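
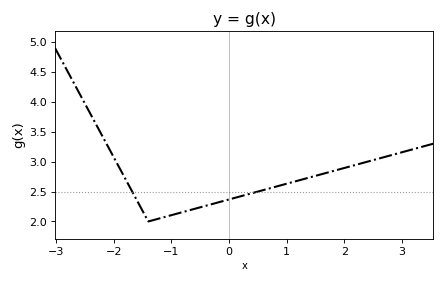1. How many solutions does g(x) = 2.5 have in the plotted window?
2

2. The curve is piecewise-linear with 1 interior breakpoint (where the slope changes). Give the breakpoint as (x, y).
(-1.4, 2)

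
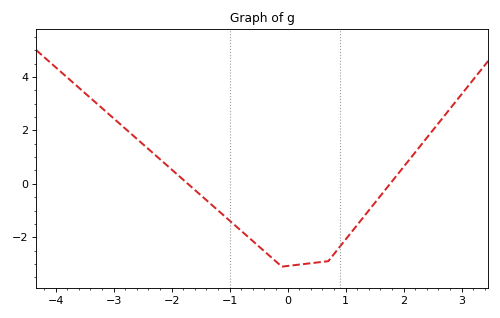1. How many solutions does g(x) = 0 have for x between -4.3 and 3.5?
2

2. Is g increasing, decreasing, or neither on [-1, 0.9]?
neither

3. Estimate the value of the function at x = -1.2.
-1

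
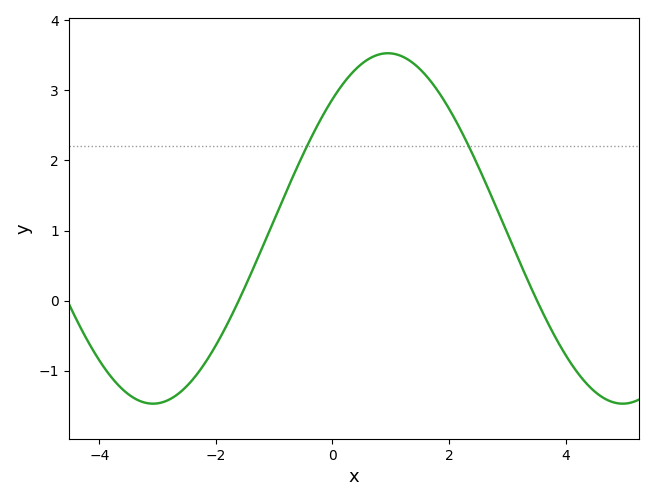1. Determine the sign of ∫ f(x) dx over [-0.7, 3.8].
positive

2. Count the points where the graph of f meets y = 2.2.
2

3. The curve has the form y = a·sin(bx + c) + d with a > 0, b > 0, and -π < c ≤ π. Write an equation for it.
y = 2.5sin(0.78x + 0.83) + 1.03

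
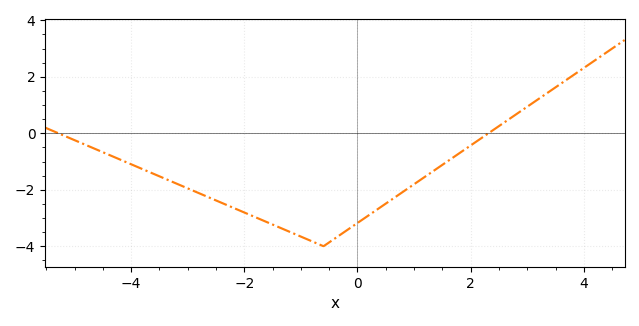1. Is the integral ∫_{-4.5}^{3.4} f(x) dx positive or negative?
negative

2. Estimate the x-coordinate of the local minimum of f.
-0.6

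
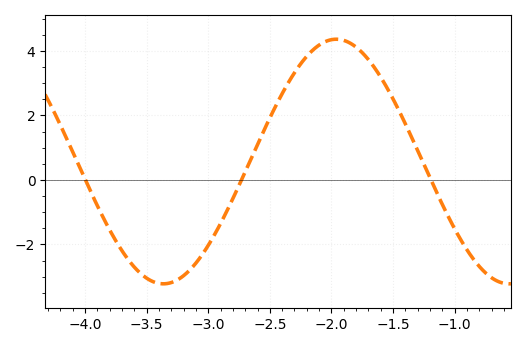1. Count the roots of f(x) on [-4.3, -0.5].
3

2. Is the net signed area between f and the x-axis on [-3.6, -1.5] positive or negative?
positive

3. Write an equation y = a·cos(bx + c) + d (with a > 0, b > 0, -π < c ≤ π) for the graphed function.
y = 3.79cos(2.24x - 1.89) + 0.57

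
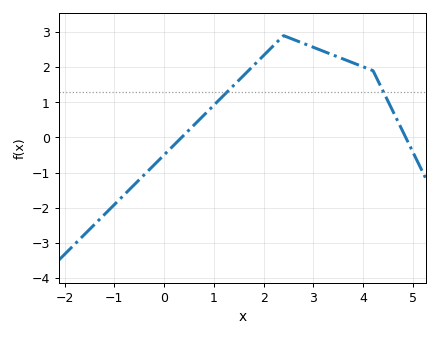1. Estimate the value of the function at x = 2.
2.33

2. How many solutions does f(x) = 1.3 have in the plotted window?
2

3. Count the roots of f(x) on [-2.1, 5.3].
2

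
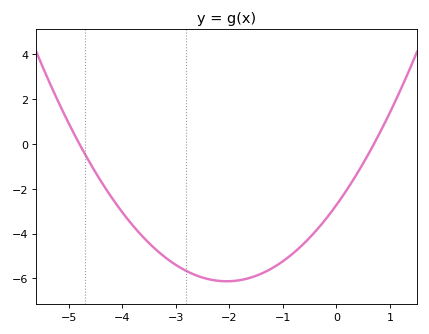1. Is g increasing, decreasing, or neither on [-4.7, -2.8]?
decreasing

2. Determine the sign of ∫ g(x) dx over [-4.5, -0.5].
negative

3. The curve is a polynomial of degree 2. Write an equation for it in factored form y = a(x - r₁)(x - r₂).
y = 0.81(x + 4.8)(x - 0.7)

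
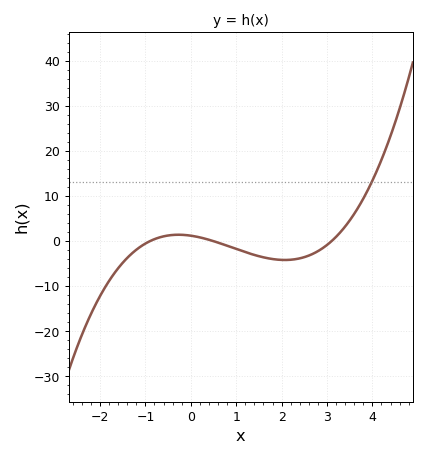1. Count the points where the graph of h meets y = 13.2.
1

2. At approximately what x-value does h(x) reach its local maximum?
-0.2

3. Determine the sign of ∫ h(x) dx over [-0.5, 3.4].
negative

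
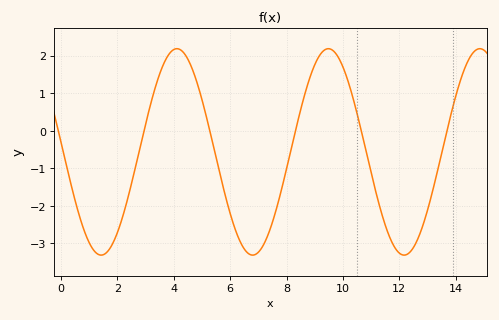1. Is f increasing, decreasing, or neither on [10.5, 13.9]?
neither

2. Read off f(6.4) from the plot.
-3.02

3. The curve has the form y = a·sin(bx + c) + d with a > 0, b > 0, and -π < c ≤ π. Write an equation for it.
y = 2.75sin(1.17x + 3.04) - 0.56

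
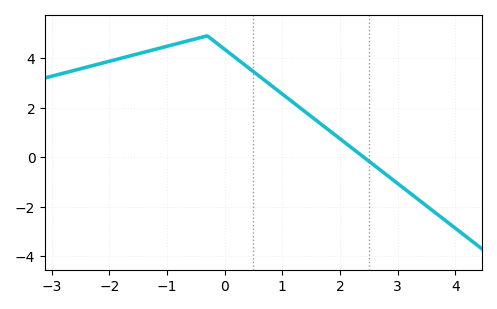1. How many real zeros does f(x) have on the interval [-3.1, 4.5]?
1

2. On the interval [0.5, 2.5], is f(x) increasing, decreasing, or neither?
decreasing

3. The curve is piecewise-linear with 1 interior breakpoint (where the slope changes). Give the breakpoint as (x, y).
(-0.3, 4.9)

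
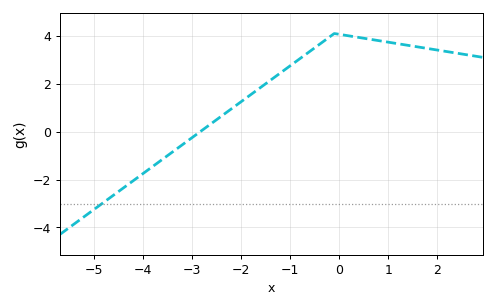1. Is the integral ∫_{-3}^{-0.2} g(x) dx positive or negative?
positive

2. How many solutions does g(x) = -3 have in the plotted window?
1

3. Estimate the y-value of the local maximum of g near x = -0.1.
4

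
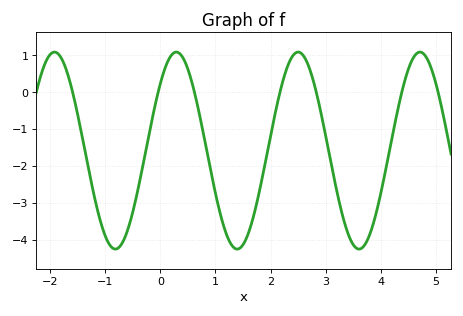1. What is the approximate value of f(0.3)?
1.1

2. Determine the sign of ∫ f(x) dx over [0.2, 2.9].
negative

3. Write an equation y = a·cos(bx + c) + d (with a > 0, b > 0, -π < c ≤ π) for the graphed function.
y = 2.67cos(2.8x - 0.82) - 1.58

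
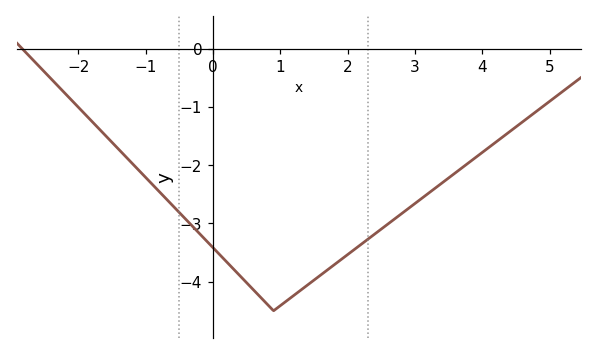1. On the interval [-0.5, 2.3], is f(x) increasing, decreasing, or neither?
neither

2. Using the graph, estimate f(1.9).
-3.6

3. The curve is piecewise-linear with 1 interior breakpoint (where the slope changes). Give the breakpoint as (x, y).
(0.9, -4.5)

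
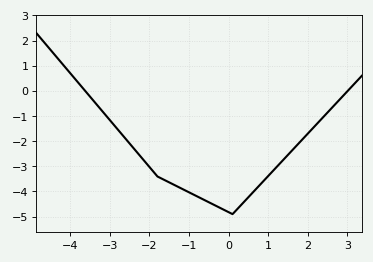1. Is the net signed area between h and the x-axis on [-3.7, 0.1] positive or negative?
negative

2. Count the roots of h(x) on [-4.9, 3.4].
2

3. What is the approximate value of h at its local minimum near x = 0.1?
-4.9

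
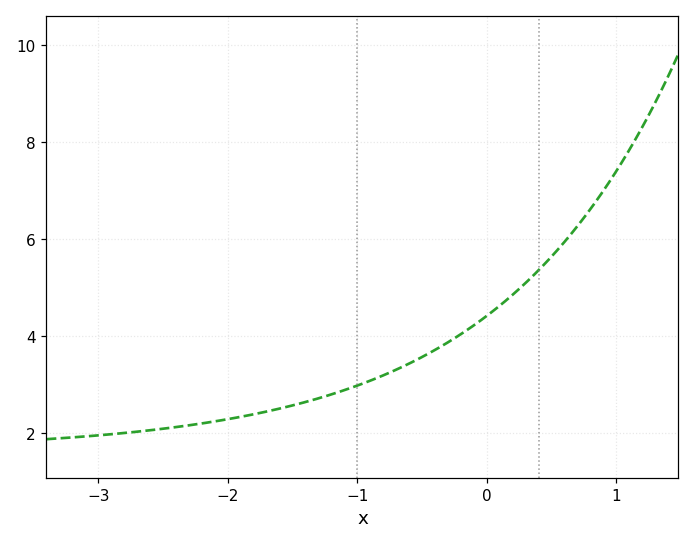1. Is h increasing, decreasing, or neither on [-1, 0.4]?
increasing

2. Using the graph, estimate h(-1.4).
2.64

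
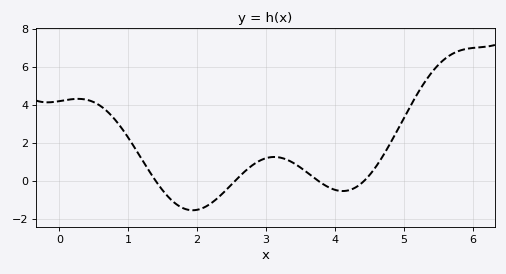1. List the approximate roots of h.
1.4, 2.6, 3.8, 4.4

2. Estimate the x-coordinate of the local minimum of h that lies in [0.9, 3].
1.9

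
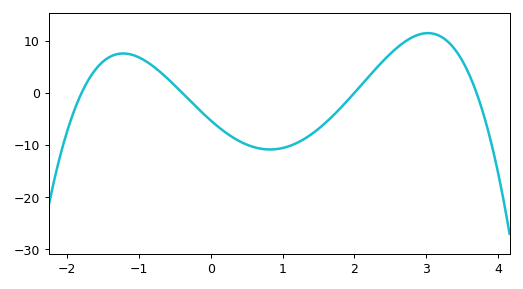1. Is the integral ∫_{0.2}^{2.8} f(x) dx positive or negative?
negative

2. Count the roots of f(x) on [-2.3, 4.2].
4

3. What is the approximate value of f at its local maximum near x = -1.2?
8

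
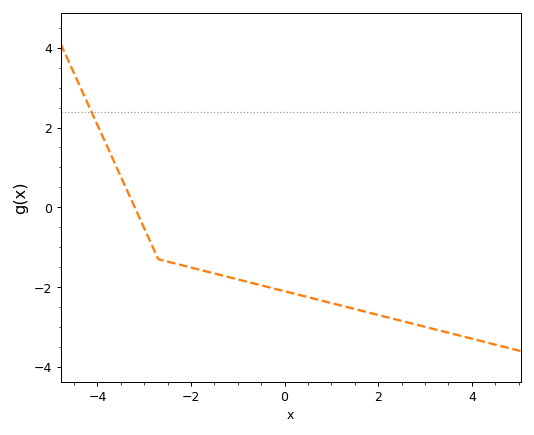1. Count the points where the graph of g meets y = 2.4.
1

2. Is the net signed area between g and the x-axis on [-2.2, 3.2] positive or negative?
negative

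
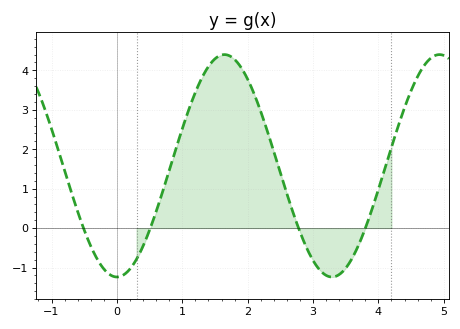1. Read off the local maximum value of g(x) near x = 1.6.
4.4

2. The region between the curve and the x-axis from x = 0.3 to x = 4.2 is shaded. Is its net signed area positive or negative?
positive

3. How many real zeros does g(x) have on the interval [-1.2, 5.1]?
4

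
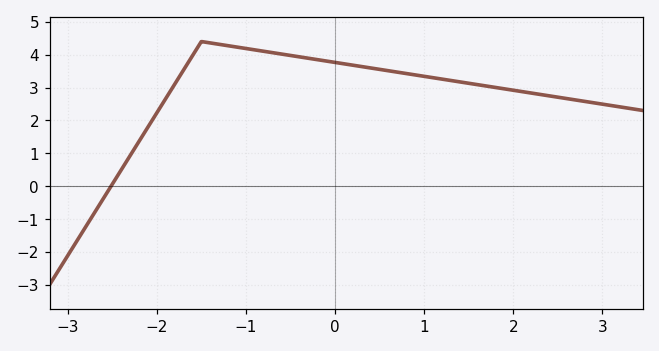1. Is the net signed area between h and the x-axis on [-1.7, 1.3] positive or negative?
positive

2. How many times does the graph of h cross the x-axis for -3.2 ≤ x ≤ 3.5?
1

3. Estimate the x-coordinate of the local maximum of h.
-1.5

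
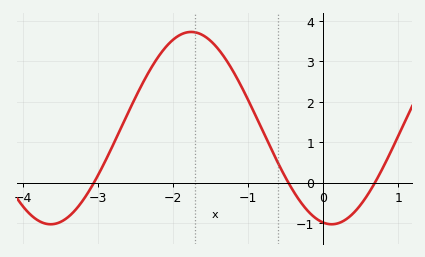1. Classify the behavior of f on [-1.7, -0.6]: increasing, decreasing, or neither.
decreasing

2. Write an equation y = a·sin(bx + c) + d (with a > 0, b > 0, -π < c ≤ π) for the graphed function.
y = 2.38sin(1.7x - 1.8) + 1.35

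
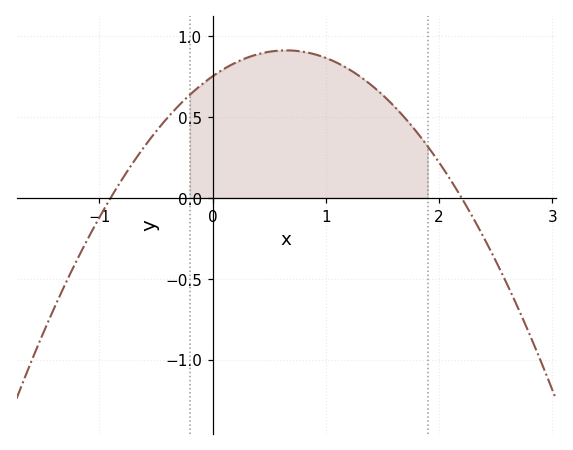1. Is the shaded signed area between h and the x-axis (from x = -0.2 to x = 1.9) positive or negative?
positive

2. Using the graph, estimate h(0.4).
0.9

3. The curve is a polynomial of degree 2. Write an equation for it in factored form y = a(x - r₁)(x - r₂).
y = -0.38(x + 0.9)(x - 2.2)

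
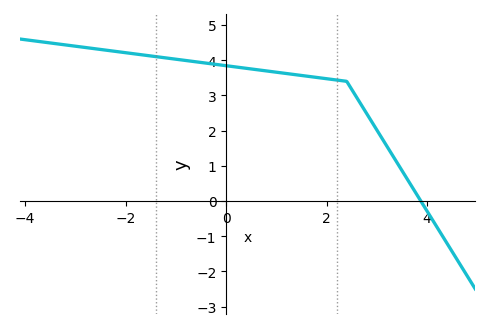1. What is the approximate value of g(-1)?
4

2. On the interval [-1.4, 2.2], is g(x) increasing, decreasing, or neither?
decreasing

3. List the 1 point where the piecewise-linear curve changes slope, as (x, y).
(2.4, 3.4)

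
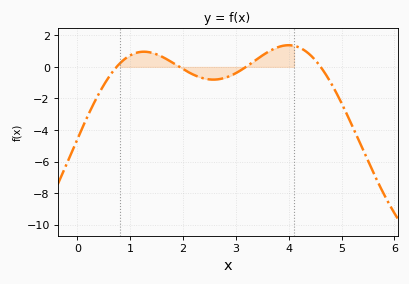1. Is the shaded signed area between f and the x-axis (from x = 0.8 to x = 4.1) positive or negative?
positive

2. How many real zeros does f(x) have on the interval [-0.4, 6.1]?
4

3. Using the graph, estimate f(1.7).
0.4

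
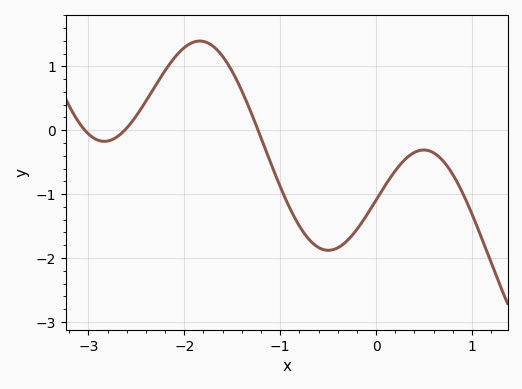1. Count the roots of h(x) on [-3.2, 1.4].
3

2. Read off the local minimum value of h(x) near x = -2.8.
-0.175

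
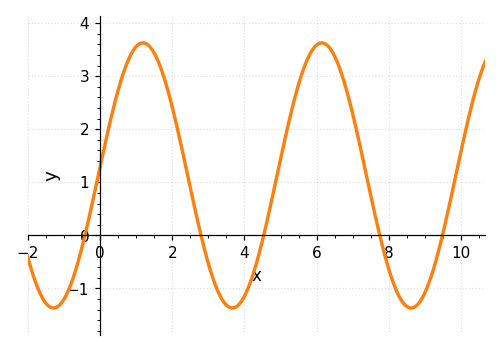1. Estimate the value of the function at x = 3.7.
-1.37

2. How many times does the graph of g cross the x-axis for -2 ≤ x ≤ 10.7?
5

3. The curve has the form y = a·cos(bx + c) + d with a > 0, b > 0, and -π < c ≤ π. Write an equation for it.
y = 2.5cos(1.27x - 1.51) + 1.13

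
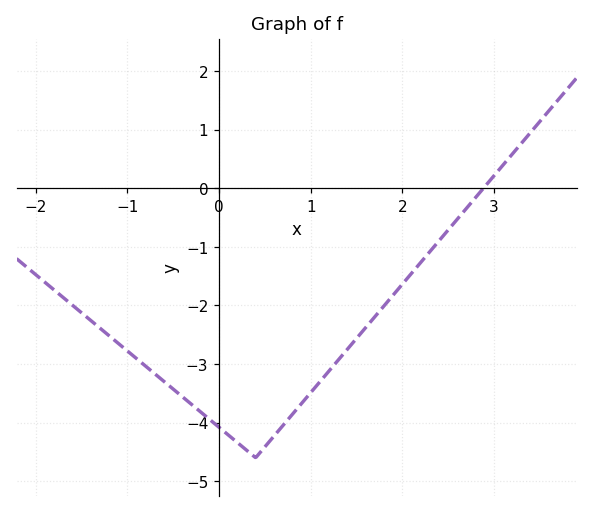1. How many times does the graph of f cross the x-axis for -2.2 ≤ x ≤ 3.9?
1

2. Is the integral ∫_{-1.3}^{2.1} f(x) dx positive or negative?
negative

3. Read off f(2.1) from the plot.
-1.5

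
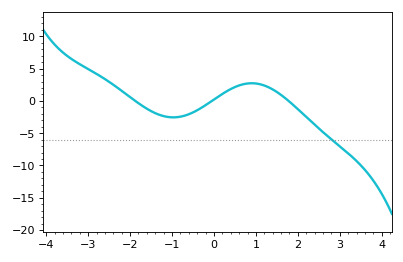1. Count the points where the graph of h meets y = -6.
1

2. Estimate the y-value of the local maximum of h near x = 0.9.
2.5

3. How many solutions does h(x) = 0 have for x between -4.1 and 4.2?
3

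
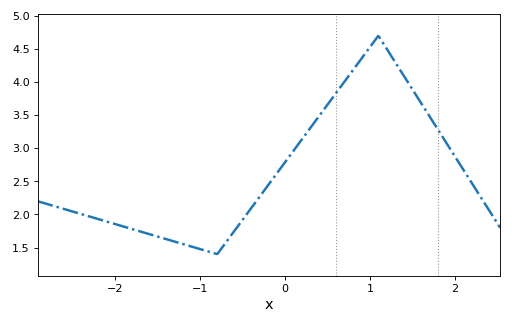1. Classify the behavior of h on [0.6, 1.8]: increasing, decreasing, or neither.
neither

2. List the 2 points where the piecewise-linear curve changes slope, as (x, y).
(-0.8, 1.4); (1.1, 4.7)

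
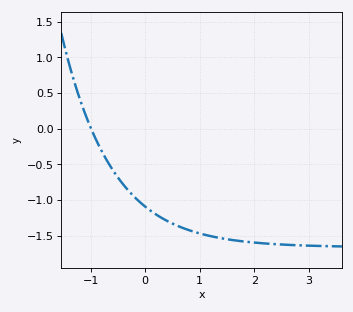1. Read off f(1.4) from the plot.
-1.55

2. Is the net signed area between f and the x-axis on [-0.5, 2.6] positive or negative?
negative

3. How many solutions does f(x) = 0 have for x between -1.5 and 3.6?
1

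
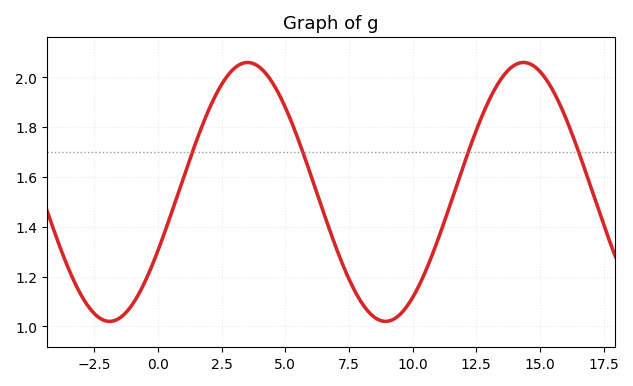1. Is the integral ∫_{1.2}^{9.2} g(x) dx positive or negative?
positive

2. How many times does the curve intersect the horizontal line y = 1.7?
4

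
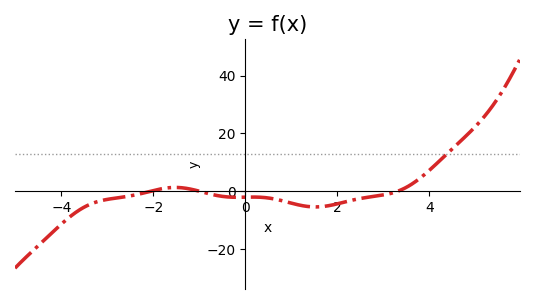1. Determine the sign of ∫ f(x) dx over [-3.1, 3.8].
negative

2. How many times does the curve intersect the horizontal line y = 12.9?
1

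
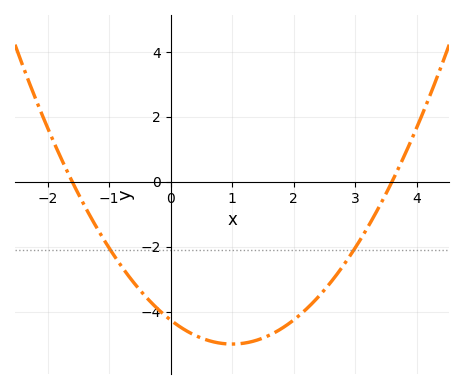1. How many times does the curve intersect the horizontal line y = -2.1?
2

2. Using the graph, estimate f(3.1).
-1.8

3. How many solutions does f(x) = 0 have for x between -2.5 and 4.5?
2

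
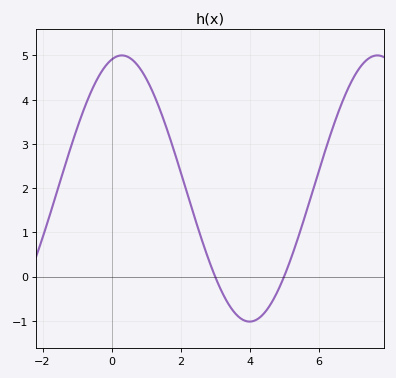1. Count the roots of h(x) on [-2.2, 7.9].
2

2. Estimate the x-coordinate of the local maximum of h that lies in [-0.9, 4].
0.2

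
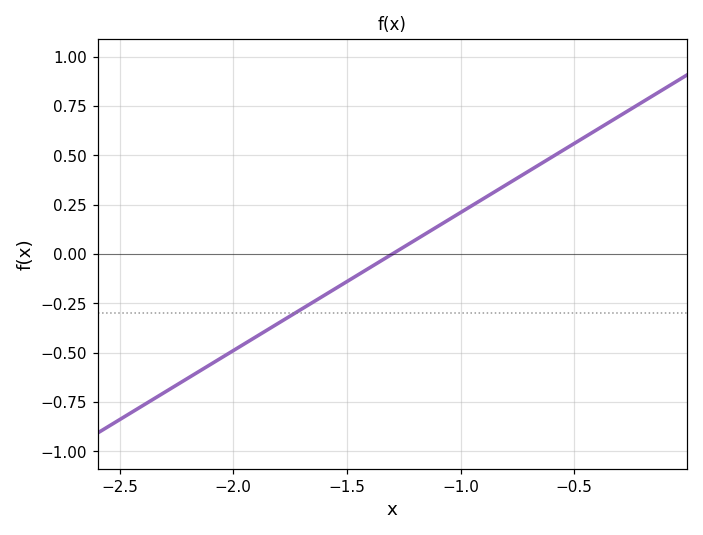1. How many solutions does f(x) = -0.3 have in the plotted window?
1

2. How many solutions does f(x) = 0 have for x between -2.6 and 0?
1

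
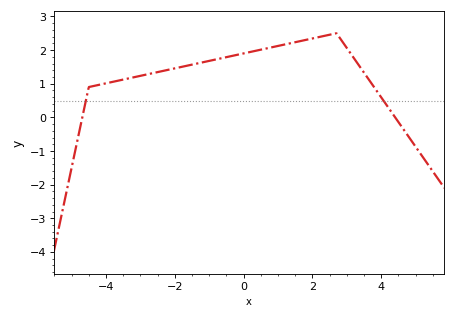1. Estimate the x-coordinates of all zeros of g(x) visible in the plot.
-4.69, 4.4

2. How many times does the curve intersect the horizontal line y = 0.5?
2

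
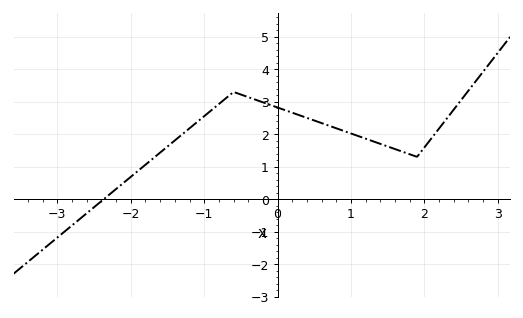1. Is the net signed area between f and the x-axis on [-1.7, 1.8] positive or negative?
positive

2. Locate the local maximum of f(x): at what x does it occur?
-0.6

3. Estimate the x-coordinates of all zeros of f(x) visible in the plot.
-2.4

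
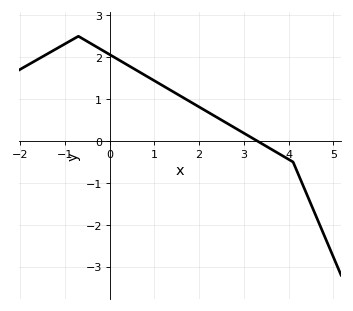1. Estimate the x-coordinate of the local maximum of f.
-0.7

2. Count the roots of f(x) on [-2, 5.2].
1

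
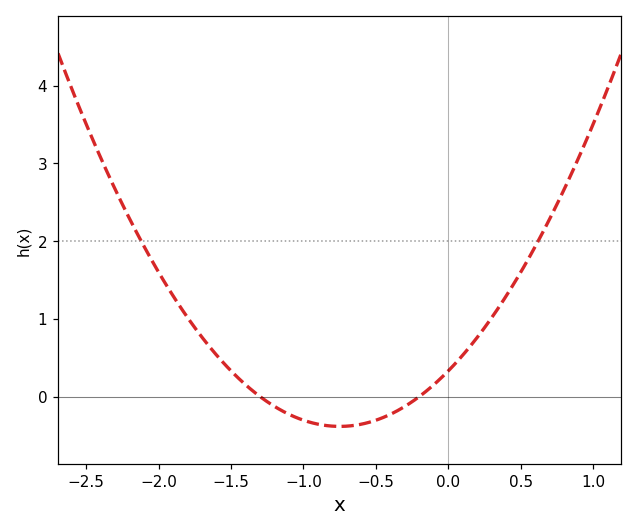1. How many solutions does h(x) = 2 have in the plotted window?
2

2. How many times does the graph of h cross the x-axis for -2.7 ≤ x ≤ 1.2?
2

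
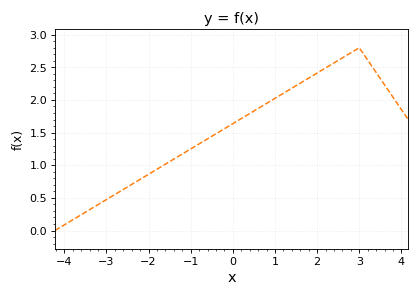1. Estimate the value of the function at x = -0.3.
1.52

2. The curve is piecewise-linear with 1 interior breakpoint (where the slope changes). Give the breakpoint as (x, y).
(3, 2.8)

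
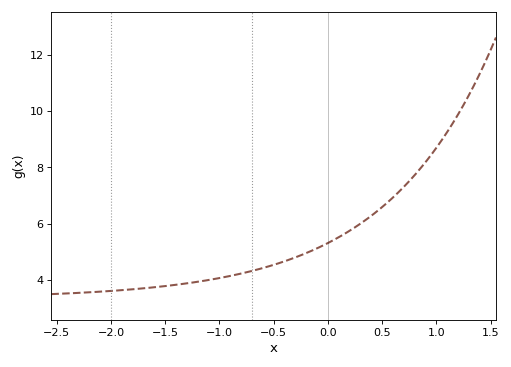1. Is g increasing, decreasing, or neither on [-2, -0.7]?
increasing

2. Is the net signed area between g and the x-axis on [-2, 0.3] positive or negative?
positive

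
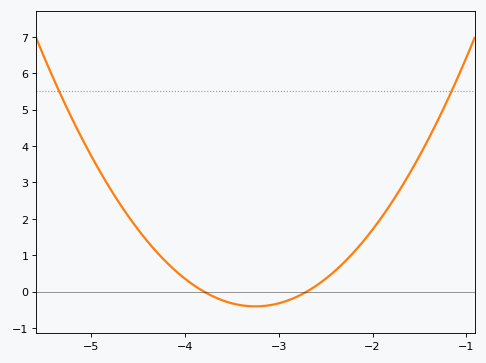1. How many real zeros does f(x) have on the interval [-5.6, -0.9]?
2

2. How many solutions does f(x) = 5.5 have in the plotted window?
2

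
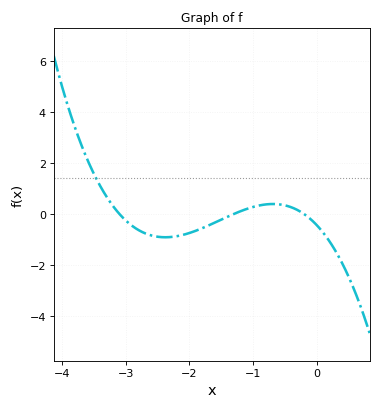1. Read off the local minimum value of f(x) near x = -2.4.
-1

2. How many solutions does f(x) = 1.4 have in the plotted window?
1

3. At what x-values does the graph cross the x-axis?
-3.1, -1.3, -0.2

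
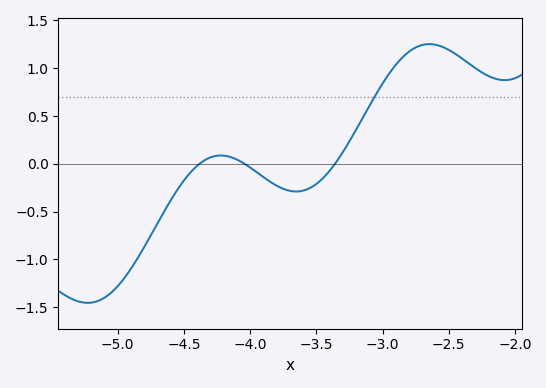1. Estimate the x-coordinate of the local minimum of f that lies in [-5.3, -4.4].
-5.23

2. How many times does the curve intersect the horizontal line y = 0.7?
1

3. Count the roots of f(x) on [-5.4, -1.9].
3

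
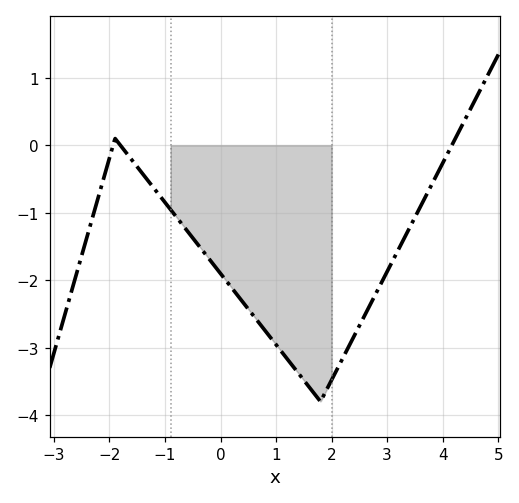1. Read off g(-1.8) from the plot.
-0.005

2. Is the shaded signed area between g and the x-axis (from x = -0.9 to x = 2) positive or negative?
negative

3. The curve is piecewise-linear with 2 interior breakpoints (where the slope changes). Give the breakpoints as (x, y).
(-1.9, 0.1); (1.8, -3.8)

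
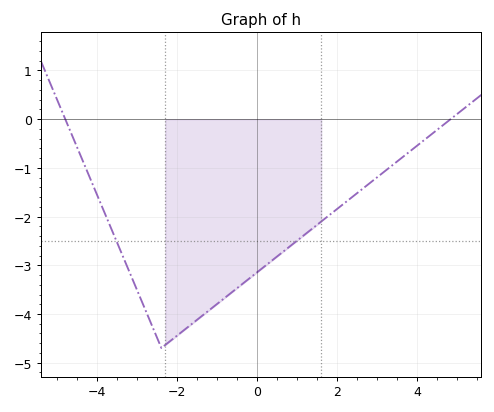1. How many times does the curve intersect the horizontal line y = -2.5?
2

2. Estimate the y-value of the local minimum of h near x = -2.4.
-4.7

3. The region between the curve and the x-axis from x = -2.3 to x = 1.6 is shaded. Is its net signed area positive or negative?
negative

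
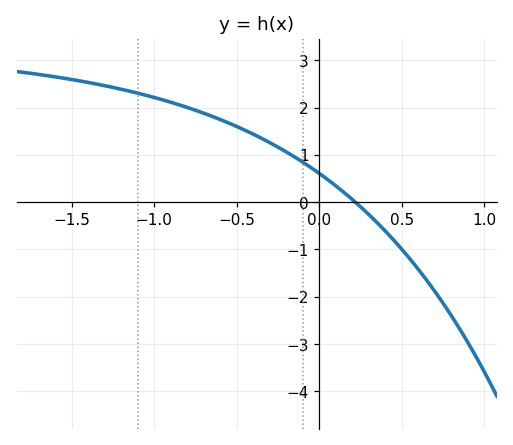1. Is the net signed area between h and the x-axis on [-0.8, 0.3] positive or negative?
positive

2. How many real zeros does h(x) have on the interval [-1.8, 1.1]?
1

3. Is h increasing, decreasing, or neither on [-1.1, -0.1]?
decreasing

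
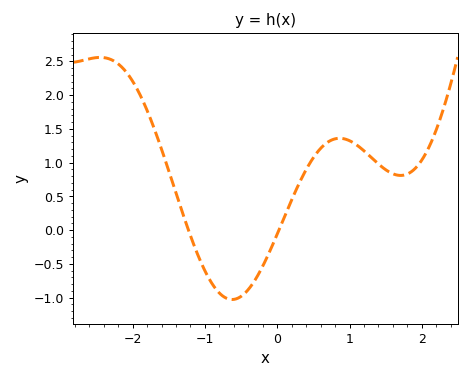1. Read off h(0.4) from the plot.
0.896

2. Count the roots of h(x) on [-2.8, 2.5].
2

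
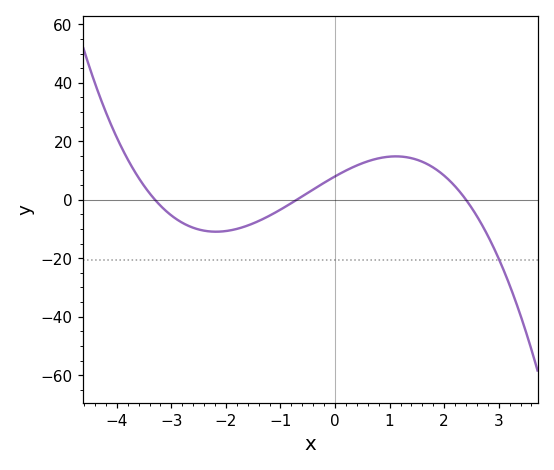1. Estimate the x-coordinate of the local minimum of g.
-2.2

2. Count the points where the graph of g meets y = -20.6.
1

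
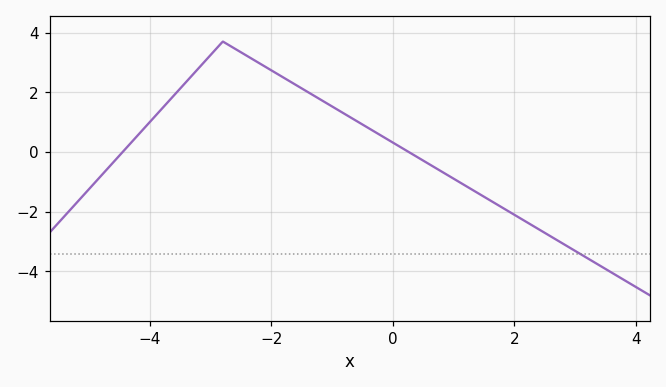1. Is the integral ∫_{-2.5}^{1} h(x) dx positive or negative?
positive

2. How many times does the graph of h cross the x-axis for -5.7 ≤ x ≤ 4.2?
2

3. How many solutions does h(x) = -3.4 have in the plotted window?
1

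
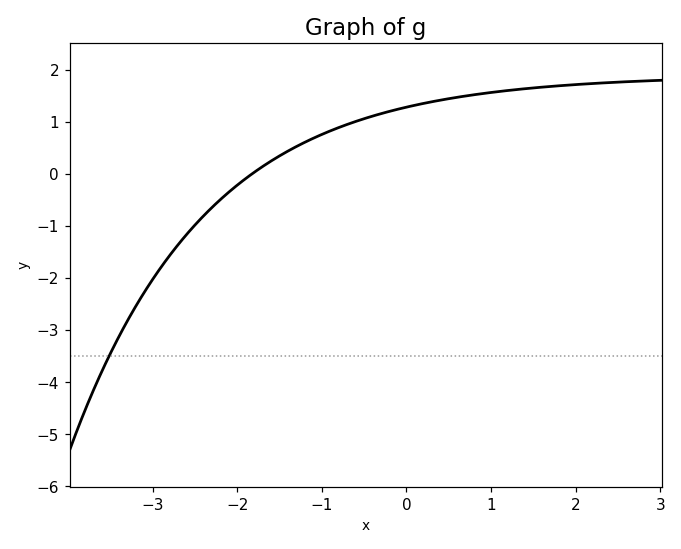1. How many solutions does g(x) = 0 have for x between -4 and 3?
1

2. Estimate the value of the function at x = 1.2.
1.6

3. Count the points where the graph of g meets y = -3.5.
1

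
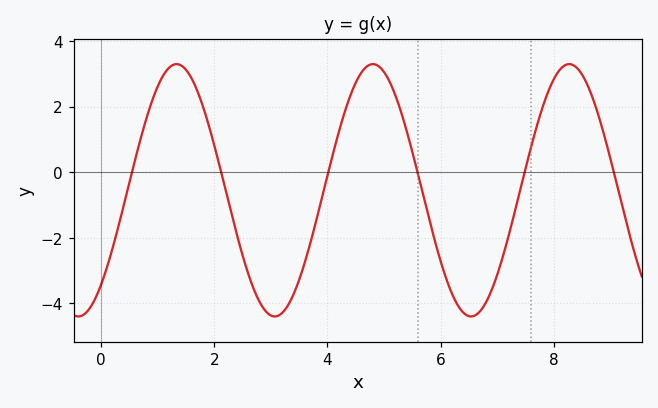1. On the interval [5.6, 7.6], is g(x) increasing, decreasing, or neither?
neither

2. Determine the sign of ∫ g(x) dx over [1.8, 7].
negative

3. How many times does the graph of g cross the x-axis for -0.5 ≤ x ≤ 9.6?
6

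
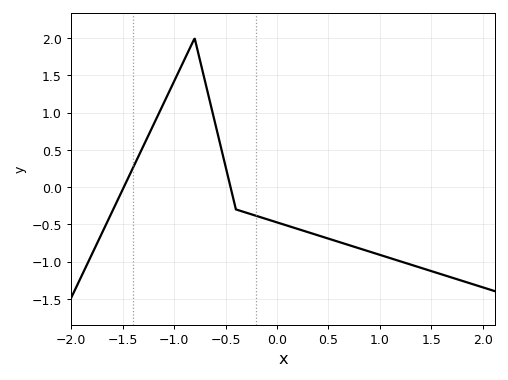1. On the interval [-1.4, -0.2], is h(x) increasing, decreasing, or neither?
neither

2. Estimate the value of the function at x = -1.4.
0.25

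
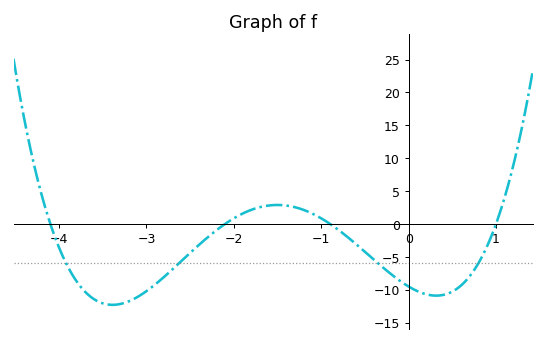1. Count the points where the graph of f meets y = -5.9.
4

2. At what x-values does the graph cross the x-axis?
-4.1, -2.1, -0.9, 1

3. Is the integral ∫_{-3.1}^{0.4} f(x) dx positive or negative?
negative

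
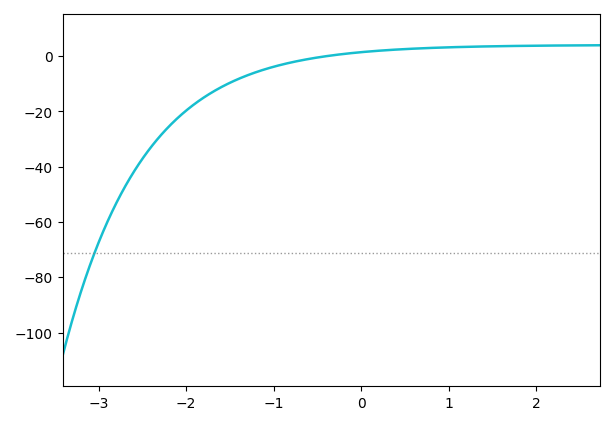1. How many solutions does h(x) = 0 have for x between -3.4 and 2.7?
1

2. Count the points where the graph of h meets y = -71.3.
1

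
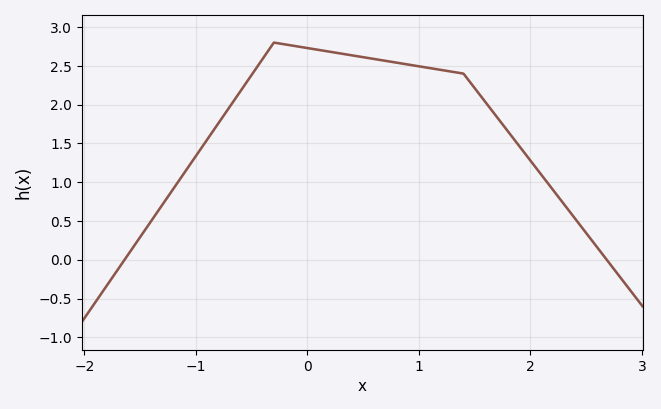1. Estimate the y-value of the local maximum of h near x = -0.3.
2.8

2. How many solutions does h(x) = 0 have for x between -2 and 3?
2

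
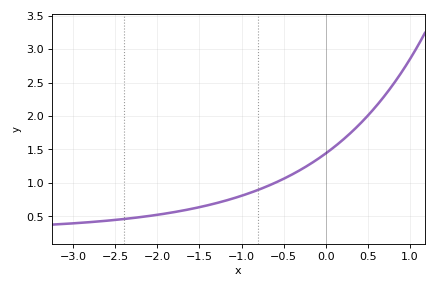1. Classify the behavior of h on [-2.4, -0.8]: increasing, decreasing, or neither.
increasing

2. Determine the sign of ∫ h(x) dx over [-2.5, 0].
positive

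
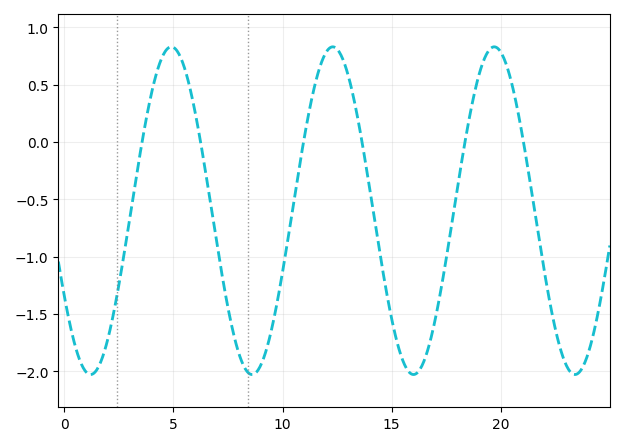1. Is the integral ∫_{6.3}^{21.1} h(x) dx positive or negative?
negative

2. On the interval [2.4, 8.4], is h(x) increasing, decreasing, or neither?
neither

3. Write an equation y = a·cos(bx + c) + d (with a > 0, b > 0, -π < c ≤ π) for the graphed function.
y = 1.43cos(0.85x + 2.11) - 0.6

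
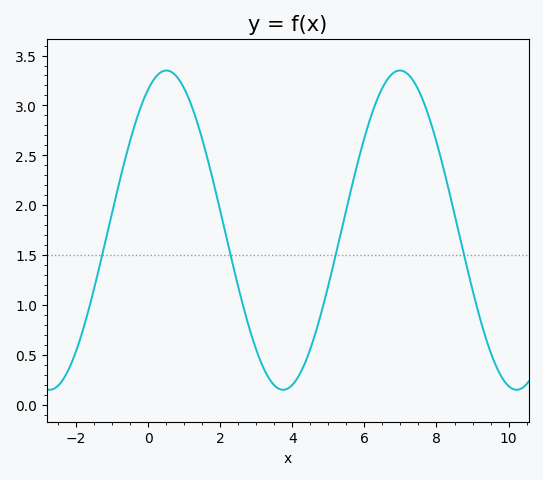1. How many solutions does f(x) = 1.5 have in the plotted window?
4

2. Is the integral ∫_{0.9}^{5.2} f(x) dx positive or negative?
positive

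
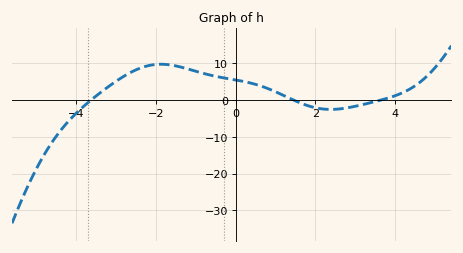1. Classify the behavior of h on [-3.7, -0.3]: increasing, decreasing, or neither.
neither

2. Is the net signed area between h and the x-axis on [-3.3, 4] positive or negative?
positive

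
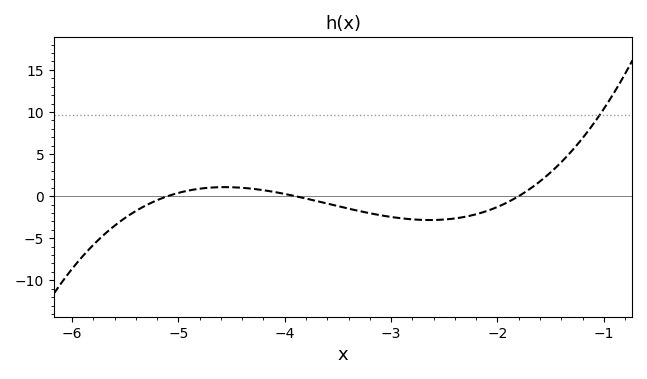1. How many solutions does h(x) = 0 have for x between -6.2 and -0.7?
3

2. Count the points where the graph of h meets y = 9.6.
1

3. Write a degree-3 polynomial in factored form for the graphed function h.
y = 1.09(x + 5.1)(x + 3.9)(x + 1.8)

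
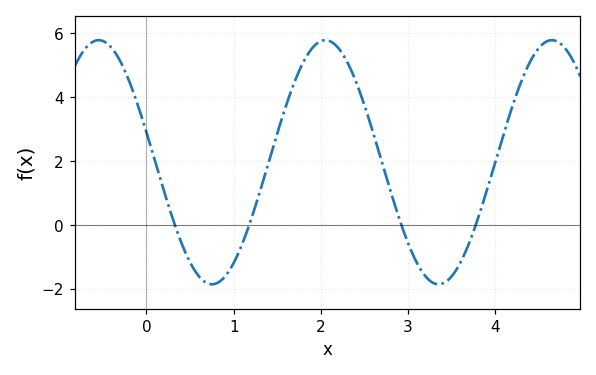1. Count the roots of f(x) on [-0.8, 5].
4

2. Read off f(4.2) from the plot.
3.76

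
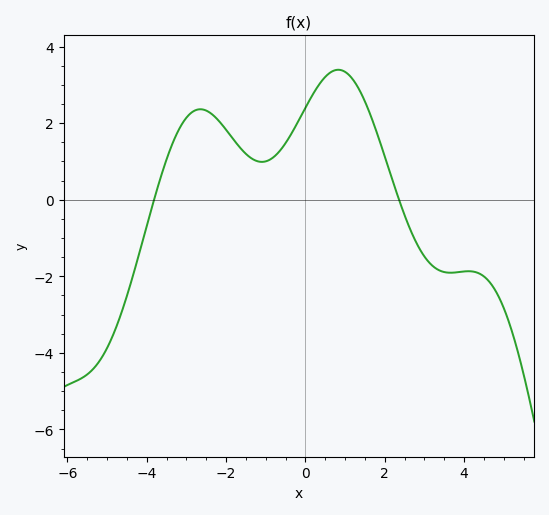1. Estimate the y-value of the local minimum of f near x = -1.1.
0.989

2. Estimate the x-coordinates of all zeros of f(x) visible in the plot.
-3.82, 2.36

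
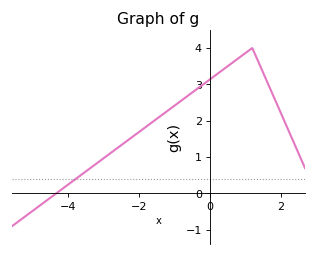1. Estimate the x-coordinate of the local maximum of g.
1.2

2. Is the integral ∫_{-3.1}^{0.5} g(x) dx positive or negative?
positive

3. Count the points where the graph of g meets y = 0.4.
1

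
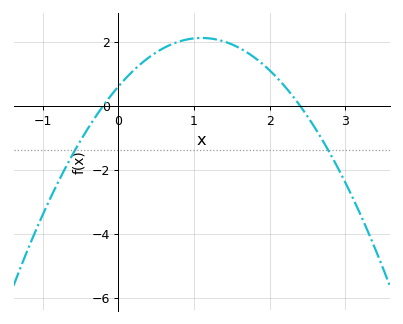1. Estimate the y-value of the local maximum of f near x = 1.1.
2.11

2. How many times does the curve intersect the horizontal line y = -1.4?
2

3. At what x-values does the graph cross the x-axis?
-0.2, 2.4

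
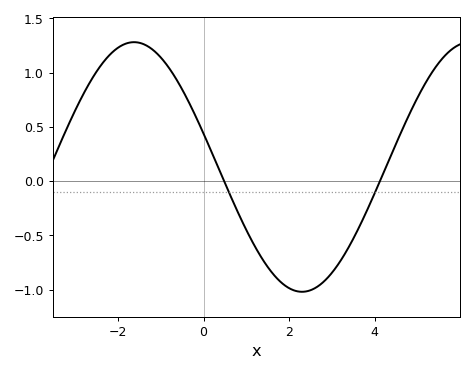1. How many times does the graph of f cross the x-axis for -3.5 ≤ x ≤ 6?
2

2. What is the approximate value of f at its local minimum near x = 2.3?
-1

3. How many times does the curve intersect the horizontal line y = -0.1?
2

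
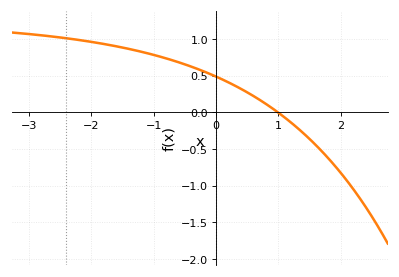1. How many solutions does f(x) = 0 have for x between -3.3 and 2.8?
1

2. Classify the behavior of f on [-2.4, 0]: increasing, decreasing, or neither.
decreasing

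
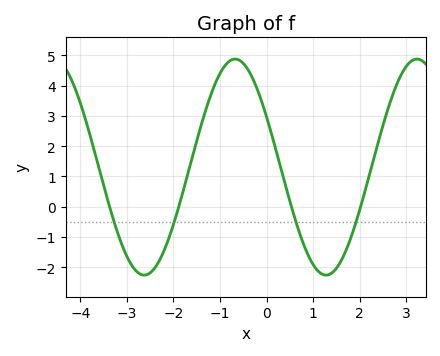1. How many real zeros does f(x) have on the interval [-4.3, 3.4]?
4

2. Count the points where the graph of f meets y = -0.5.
4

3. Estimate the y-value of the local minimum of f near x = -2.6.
-2.26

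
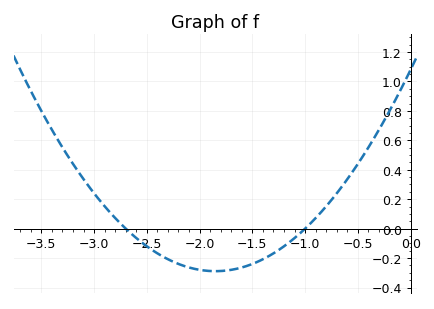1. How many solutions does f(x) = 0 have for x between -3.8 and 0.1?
2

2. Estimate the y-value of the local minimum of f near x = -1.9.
-0.28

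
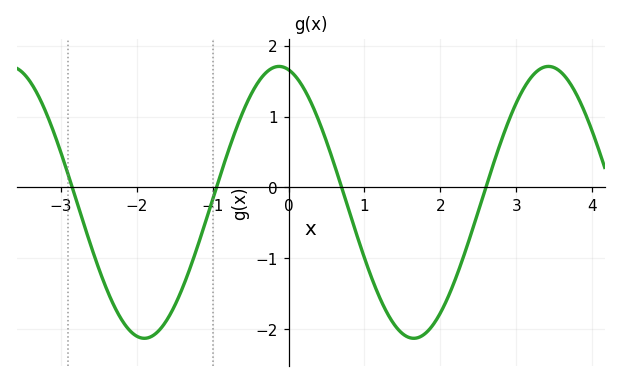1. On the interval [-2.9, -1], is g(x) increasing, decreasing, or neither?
neither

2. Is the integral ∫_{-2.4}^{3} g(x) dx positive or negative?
negative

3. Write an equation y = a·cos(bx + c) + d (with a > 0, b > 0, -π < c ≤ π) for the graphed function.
y = 1.92cos(1.8x + 0.22) - 0.21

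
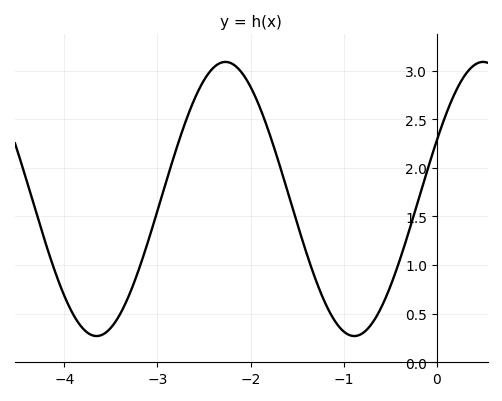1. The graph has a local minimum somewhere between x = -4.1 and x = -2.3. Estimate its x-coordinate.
-3.7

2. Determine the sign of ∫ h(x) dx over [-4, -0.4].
positive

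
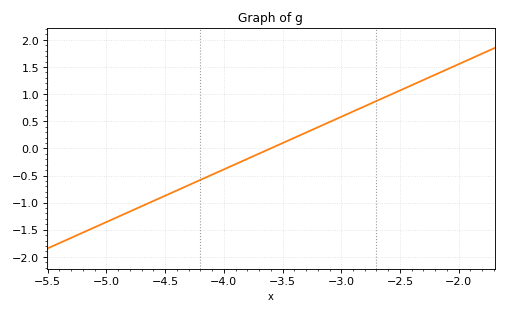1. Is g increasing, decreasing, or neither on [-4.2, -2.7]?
increasing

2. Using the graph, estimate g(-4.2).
-0.582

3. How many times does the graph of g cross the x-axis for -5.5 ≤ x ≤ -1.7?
1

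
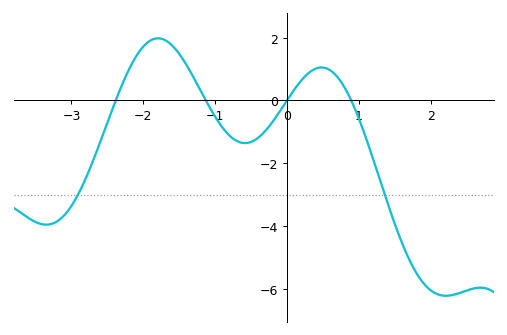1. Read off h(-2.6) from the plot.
-1.32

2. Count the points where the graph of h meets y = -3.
2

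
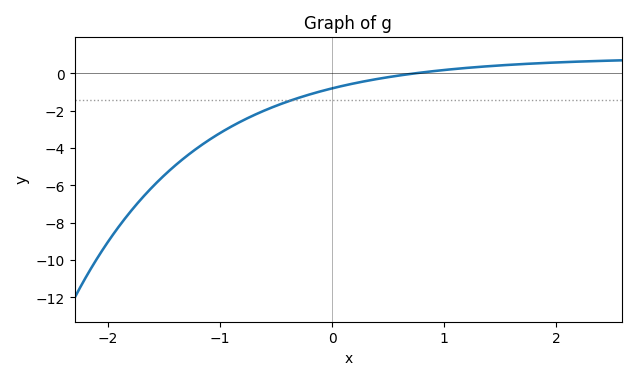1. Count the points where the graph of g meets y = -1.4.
1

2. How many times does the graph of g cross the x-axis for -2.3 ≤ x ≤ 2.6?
1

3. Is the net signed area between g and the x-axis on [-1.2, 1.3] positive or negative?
negative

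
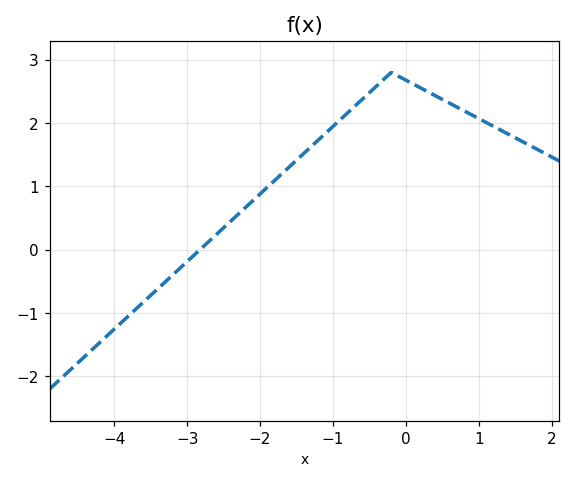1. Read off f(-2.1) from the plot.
0.8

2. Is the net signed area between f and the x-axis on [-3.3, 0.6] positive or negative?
positive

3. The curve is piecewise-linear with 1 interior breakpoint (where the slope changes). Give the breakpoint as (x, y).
(-0.2, 2.8)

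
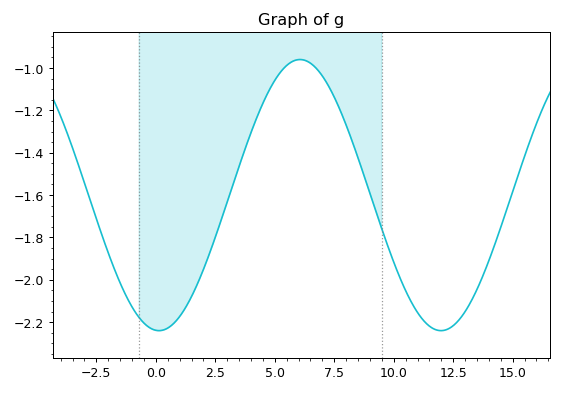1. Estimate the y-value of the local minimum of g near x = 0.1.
-2.24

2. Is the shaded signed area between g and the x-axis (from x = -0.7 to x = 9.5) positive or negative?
negative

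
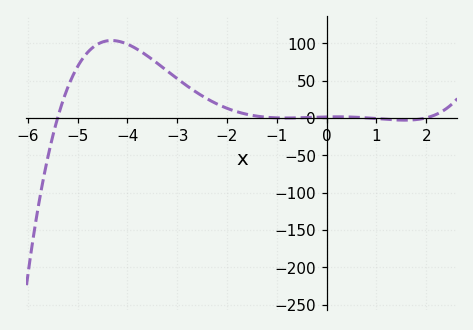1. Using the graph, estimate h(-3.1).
57.6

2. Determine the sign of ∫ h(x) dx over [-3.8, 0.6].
positive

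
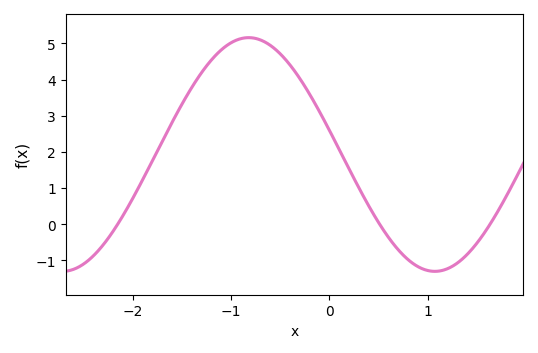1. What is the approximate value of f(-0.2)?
3.6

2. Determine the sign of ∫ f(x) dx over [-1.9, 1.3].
positive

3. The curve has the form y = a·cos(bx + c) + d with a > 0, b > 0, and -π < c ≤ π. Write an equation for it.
y = 3.23cos(1.7x + 1.4) + 1.93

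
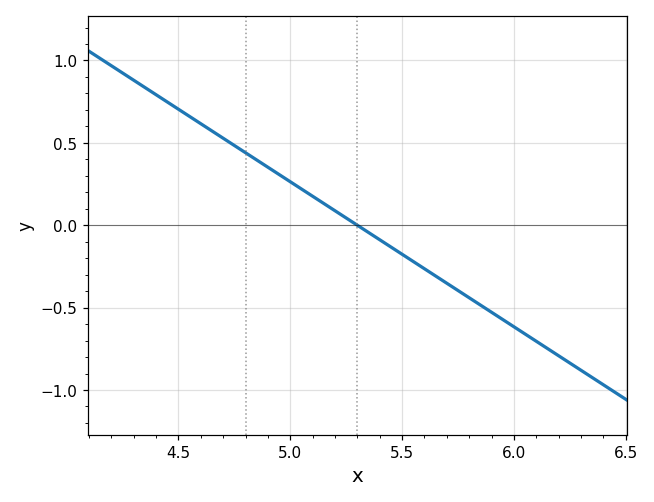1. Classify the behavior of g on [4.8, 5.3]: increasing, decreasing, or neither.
decreasing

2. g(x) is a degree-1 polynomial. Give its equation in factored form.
y = -0.88(x - 5.3)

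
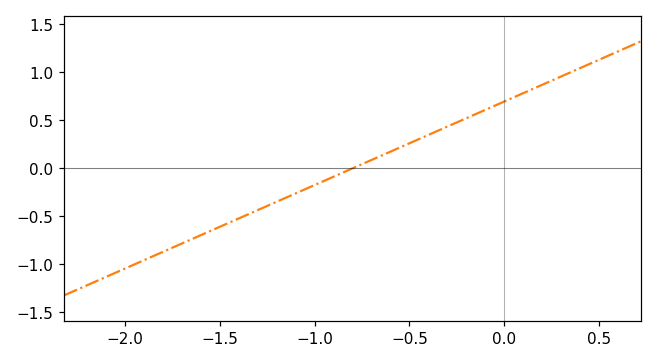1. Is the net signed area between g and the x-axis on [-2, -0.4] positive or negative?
negative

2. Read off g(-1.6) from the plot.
-0.7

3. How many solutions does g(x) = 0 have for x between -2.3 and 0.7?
1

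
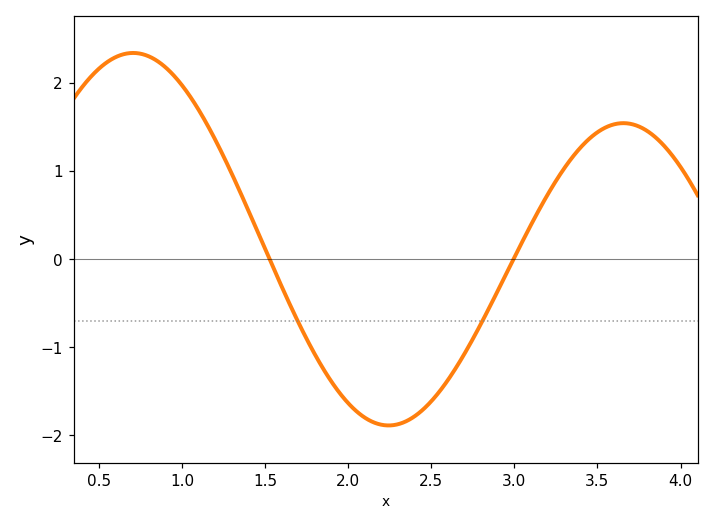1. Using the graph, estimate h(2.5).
-1.62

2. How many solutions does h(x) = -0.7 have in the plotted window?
2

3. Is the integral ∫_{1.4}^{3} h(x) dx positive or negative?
negative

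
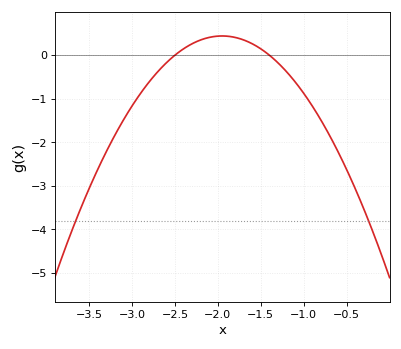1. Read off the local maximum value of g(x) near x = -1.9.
0.4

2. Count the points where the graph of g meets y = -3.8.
2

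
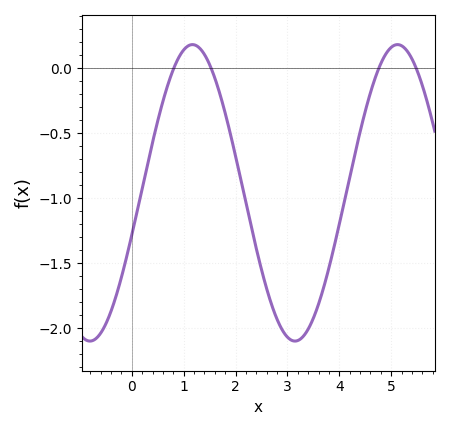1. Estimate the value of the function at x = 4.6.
-0.2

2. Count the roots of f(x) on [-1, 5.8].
4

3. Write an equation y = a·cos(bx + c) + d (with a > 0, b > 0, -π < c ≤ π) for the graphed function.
y = 1.14cos(1.6x - 1.9) - 0.96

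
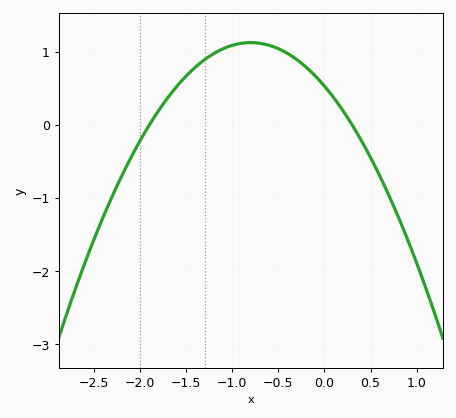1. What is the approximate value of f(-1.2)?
0.976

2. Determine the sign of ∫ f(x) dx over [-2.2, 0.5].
positive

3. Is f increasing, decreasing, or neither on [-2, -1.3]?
increasing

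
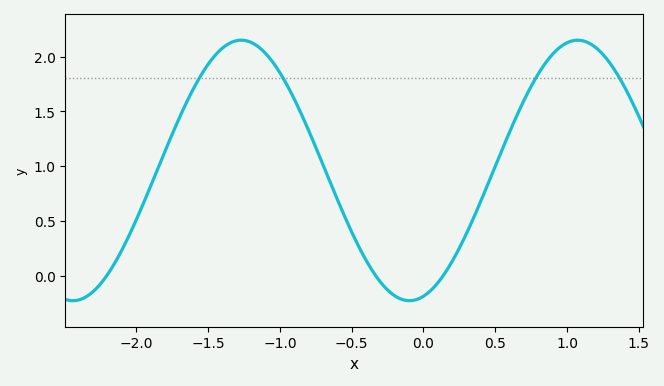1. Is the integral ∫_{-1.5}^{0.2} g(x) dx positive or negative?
positive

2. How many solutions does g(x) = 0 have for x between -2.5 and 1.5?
3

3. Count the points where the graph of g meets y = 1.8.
4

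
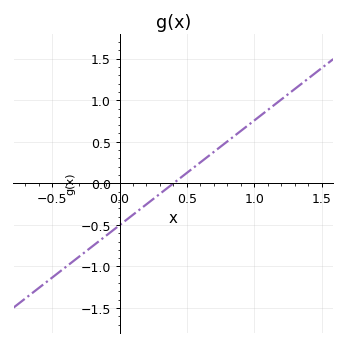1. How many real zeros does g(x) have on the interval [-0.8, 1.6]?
1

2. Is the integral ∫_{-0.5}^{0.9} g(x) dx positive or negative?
negative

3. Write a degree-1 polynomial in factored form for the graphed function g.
y = 1.26(x - 0.4)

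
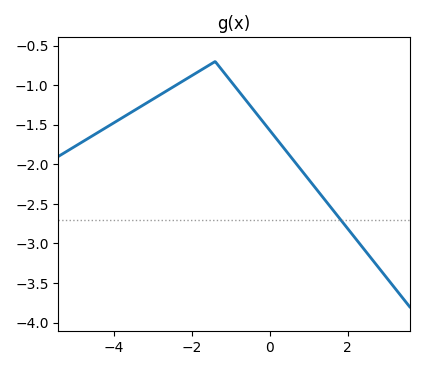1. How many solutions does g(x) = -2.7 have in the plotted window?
1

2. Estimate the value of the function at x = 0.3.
-1.75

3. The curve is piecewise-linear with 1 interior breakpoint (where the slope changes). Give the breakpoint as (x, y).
(-1.4, -0.7)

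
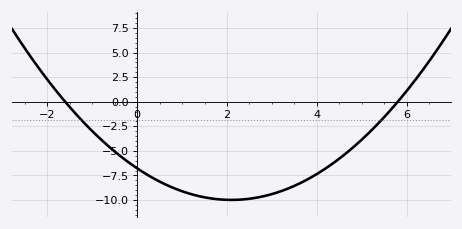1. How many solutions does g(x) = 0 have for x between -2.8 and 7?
2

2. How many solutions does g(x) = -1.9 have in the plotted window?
2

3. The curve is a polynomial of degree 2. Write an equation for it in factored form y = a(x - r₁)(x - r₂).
y = 0.73(x + 1.6)(x - 5.8)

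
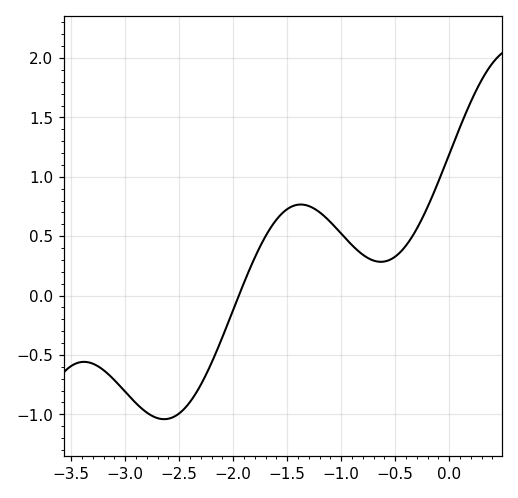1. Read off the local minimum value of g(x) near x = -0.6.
0.3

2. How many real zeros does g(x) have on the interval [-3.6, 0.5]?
1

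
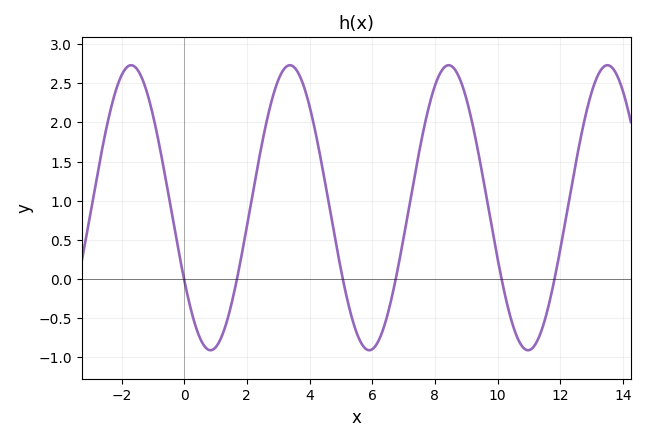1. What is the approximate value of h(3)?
2.54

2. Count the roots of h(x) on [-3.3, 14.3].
6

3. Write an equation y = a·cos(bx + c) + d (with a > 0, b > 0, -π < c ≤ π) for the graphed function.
y = 1.82cos(1.24x + 2.1) + 0.91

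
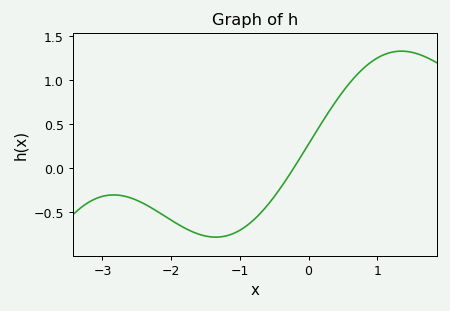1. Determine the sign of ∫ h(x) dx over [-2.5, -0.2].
negative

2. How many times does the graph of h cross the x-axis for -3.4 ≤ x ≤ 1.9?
1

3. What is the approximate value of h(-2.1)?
-0.55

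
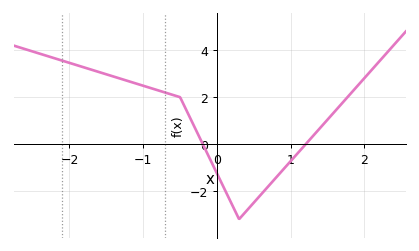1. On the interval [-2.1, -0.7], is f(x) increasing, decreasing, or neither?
decreasing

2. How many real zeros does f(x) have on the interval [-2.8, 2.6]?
2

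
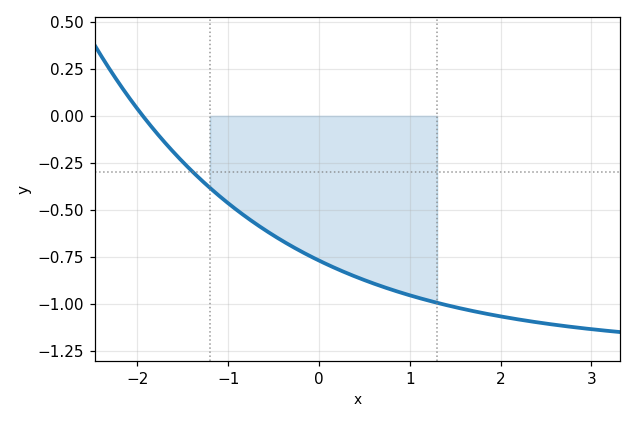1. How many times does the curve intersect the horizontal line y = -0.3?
1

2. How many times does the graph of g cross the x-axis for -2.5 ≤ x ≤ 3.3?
1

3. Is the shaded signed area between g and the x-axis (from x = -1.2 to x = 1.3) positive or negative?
negative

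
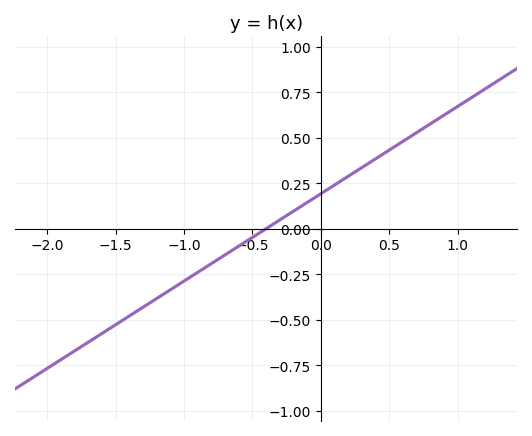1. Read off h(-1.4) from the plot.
-0.48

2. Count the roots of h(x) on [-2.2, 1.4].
1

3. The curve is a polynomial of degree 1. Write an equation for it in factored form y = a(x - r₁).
y = 0.48(x + 0.4)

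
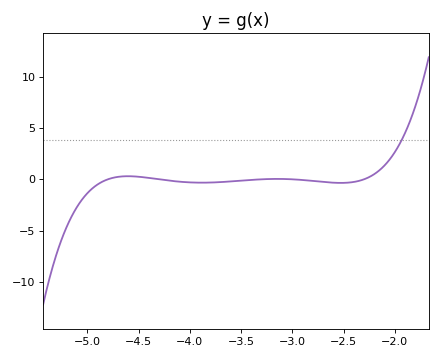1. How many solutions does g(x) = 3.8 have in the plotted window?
1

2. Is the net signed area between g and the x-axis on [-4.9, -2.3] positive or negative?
negative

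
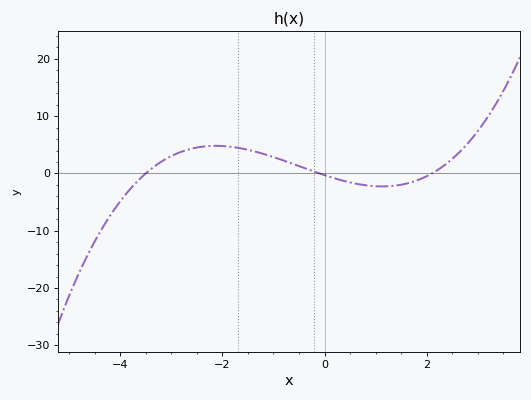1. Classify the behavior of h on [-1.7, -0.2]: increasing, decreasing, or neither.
decreasing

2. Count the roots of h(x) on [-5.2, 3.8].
3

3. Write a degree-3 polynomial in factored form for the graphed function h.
y = 0.41(x + 3.5)(x + 0.1)(x - 2.1)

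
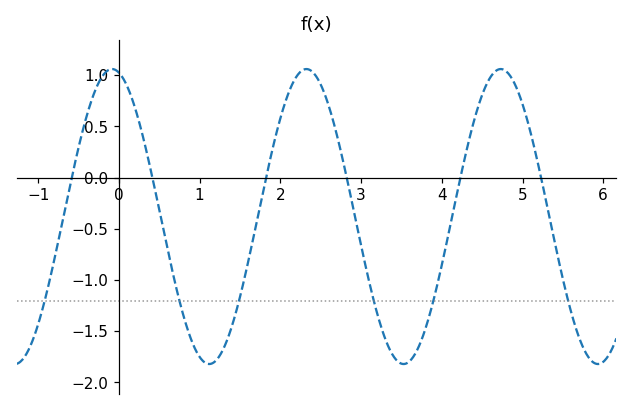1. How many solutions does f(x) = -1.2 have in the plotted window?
6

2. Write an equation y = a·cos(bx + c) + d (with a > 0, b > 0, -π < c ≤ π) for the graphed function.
y = 1.44cos(2.6x + 0.22) - 0.38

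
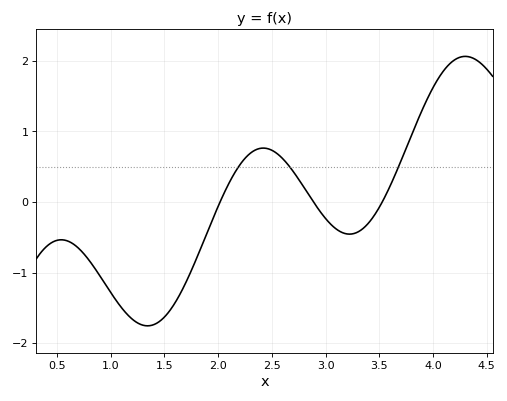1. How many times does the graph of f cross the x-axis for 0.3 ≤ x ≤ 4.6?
3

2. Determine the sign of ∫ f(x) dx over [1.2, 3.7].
negative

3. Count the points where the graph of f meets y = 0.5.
3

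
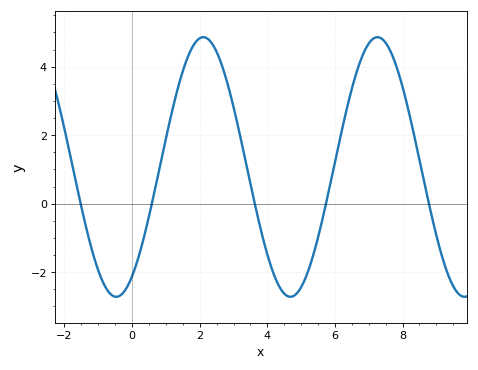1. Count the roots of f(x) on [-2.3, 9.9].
5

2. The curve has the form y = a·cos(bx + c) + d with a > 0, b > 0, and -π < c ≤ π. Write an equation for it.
y = 3.79cos(1.2x - 2.6) + 1.07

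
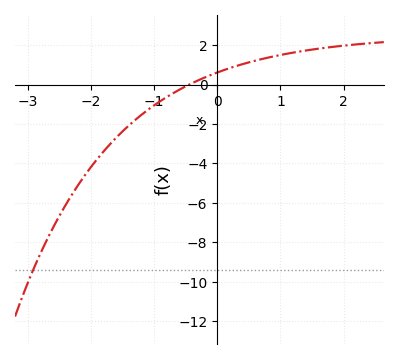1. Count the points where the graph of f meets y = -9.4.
1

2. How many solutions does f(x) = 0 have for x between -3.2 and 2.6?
1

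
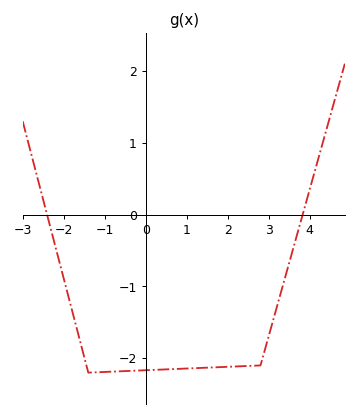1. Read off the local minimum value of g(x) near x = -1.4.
-2.2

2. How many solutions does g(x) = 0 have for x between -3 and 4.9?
2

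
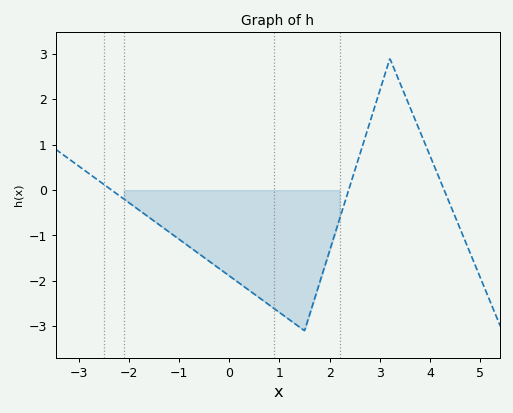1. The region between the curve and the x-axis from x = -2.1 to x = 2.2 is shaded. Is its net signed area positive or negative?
negative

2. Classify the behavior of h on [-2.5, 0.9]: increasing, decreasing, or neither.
decreasing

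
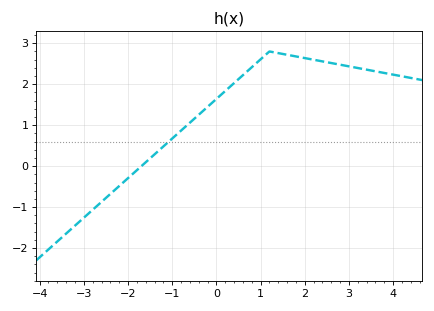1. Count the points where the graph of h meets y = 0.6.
1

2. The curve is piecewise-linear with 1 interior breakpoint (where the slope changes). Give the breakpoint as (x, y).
(1.2, 2.8)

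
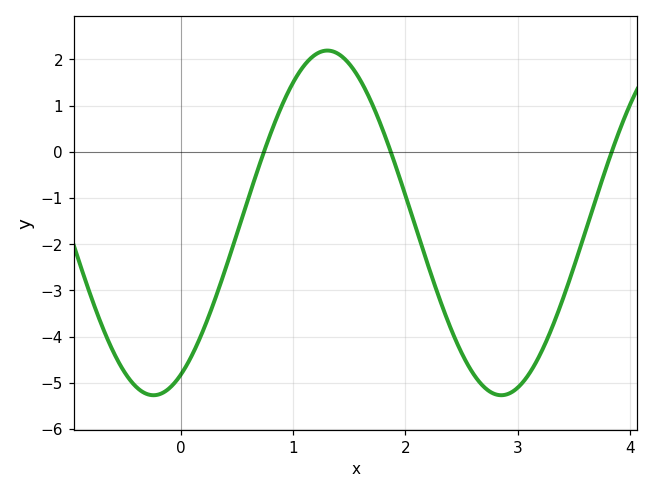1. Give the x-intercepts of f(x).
0.742, 1.87, 3.84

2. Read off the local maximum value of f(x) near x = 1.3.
2.19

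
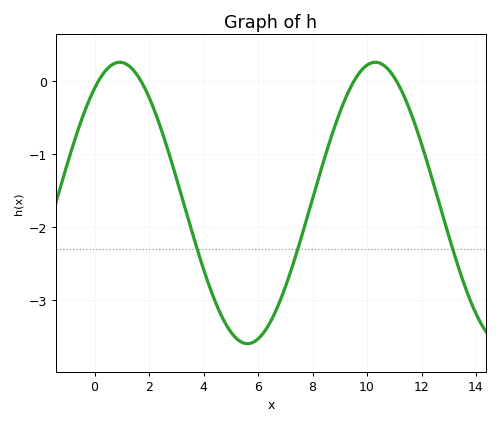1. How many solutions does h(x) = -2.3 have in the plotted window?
3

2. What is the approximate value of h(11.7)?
-0.5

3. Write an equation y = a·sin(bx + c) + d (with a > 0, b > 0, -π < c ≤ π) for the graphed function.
y = 1.93sin(0.67x + 0.95) - 1.67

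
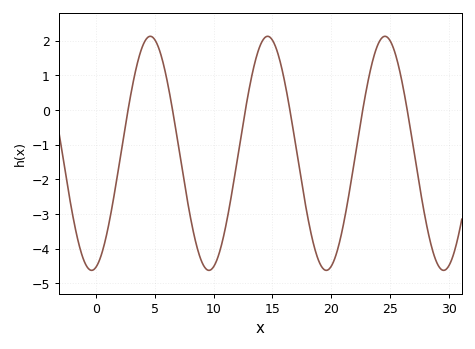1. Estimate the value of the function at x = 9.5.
-4.62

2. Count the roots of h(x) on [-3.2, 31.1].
6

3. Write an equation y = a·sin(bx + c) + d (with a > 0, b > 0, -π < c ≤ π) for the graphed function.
y = 3.38sin(0.63x - 1.34) - 1.25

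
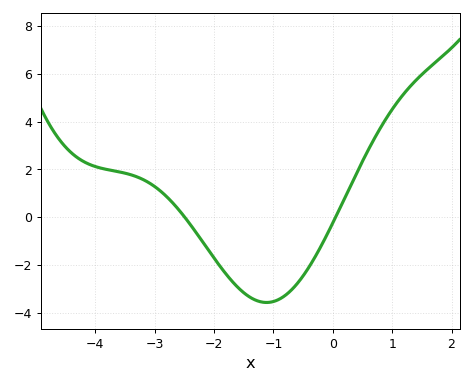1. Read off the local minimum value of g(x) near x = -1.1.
-3.56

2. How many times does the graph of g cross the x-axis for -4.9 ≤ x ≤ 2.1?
2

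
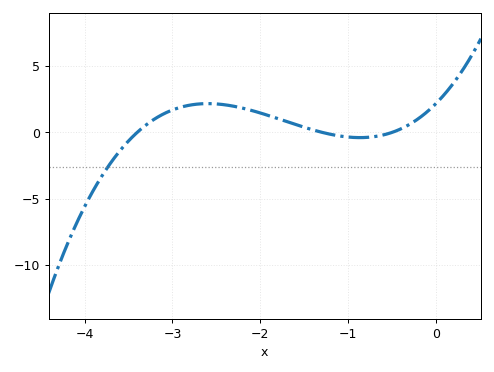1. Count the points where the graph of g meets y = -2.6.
1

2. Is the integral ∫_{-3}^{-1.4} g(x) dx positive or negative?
positive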